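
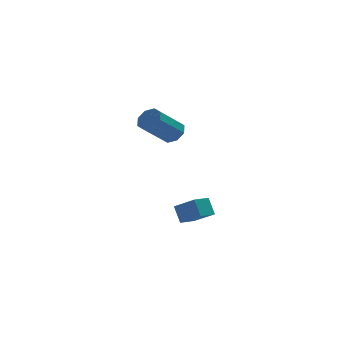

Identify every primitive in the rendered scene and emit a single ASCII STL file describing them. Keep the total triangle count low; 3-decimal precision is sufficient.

solid 
facet normal -0.749 -0.644 0.159
outer loop
vertex 0.01 1.645 -3.067
vertex -0.825 2.444 -3.765
vertex 0.244 1.17 -3.891
endloop
endfacet
facet normal 0.619 -0.592 0.517
outer loop
vertex 0.925 1.756 -4.035
vertex 0.01 1.645 -3.067
vertex 0.244 1.17 -3.891
endloop
endfacet
facet normal -0.749 -0.644 0.159
outer loop
vertex 0.244 1.17 -3.891
vertex -0.825 2.444 -3.765
vertex -0.591 1.969 -4.589
endloop
endfacet
facet normal 0.239 -0.485 -0.841
outer loop
vertex -0.591 1.969 -4.589
vertex 0.925 1.756 -4.035
vertex 0.244 1.17 -3.891
endloop
endfacet
facet normal -0.239 0.485 0.841
outer loop
vertex 0.01 1.645 -3.067
vertex -0.144 3.03 -3.909
vertex -0.825 2.444 -3.765
endloop
endfacet
facet normal 0.619 -0.592 0.517
outer loop
vertex 0.691 2.231 -3.211
vertex 0.01 1.645 -3.067
vertex 0.925 1.756 -4.035
endloop
endfacet
facet normal -0.239 0.485 0.841
outer loop
vertex 0.691 2.231 -3.211
vertex -0.144 3.03 -3.909
vertex 0.01 1.645 -3.067
endloop
endfacet
facet normal -0.619 0.592 -0.517
outer loop
vertex -0.825 2.444 -3.765
vertex -0.144 3.03 -3.909
vertex -0.591 1.969 -4.589
endloop
endfacet
facet normal 0.239 -0.485 -0.841
outer loop
vertex 0.09 2.555 -4.733
vertex 0.925 1.756 -4.035
vertex -0.591 1.969 -4.589
endloop
endfacet
facet normal -0.619 0.592 -0.517
outer loop
vertex -0.591 1.969 -4.589
vertex -0.144 3.03 -3.909
vertex 0.09 2.555 -4.733
endloop
endfacet
facet normal 0.749 0.644 -0.159
outer loop
vertex 0.09 2.555 -4.733
vertex 0.691 2.231 -3.211
vertex 0.925 1.756 -4.035
endloop
endfacet
facet normal 0.749 0.644 -0.159
outer loop
vertex -0.144 3.03 -3.909
vertex 0.691 2.231 -3.211
vertex 0.09 2.555 -4.733
endloop
endfacet
facet normal 0.627 0.474 -0.619
outer loop
vertex -0.449 1.589 1.445
vertex -0.945 1.693 1.022
vertex -0.691 2.024 1.533
endloop
endfacet
facet normal 0.615 0.187 0.766
outer loop
vertex -0.449 1.589 1.445
vertex -0.691 2.024 1.533
vertex -1.54 0.764 2.521
endloop
endfacet
facet normal 0.615 0.186 0.766
outer loop
vertex -1.54 0.764 2.521
vertex -0.691 2.024 1.533
vertex -1.781 1.199 2.609
endloop
endfacet
facet normal -0.627 -0.473 0.619
outer loop
vertex -1.54 0.764 2.521
vertex -1.781 1.199 2.609
vertex -2.035 0.867 2.098
endloop
endfacet
facet normal 0.626 0.474 -0.619
outer loop
vertex -0.691 2.024 1.533
vertex -0.945 1.693 1.022
vertex -1.081 2.264 1.322
endloop
endfacet
facet normal 0.096 0.741 0.665
outer loop
vertex -0.691 2.024 1.533
vertex -1.081 2.264 1.322
vertex -1.781 1.199 2.609
endloop
endfacet
facet normal 0.096 0.741 0.665
outer loop
vertex -1.781 1.199 2.609
vertex -1.081 2.264 1.322
vertex -2.172 1.439 2.398
endloop
endfacet
facet normal -0.626 -0.475 0.619
outer loop
vertex -1.781 1.199 2.609
vertex -2.172 1.439 2.398
vertex -2.035 0.867 2.098
endloop
endfacet
facet normal 0.626 0.474 -0.619
outer loop
vertex -1.081 2.264 1.322
vertex -0.945 1.693 1.022
vertex -1.392 2.17 0.935
endloop
endfacet
facet normal -0.478 0.861 0.175
outer loop
vertex -1.081 2.264 1.322
vertex -1.392 2.17 0.935
vertex -2.172 1.439 2.398
endloop
endfacet
facet normal -0.479 0.860 0.175
outer loop
vertex -2.172 1.439 2.398
vertex -1.392 2.17 0.935
vertex -2.482 1.345 2.011
endloop
endfacet
facet normal -0.627 -0.474 0.618
outer loop
vertex -2.172 1.439 2.398
vertex -2.482 1.345 2.011
vertex -2.035 0.867 2.098
endloop
endfacet
facet normal 0.627 0.475 -0.618
outer loop
vertex -1.392 2.17 0.935
vertex -0.945 1.693 1.022
vertex -1.44 1.796 0.599
endloop
endfacet
facet normal -0.774 0.476 -0.419
outer loop
vertex -1.392 2.17 0.935
vertex -1.44 1.796 0.599
vertex -2.482 1.345 2.011
endloop
endfacet
facet normal -0.773 0.477 -0.418
outer loop
vertex -2.482 1.345 2.011
vertex -1.44 1.796 0.599
vertex -2.531 0.971 1.675
endloop
endfacet
facet normal -0.627 -0.474 0.619
outer loop
vertex -2.482 1.345 2.011
vertex -2.531 0.971 1.675
vertex -2.035 0.867 2.098
endloop
endfacet
facet normal 0.627 0.473 -0.619
outer loop
vertex -1.44 1.796 0.599
vertex -0.945 1.693 1.022
vertex -1.199 1.361 0.511
endloop
endfacet
facet normal -0.615 -0.186 -0.766
outer loop
vertex -1.44 1.796 0.599
vertex -1.199 1.361 0.511
vertex -2.531 0.971 1.675
endloop
endfacet
facet normal -0.615 -0.187 -0.766
outer loop
vertex -2.531 0.971 1.675
vertex -1.199 1.361 0.511
vertex -2.289 0.536 1.587
endloop
endfacet
facet normal -0.627 -0.474 0.619
outer loop
vertex -2.531 0.971 1.675
vertex -2.289 0.536 1.587
vertex -2.035 0.867 2.098
endloop
endfacet
facet normal 0.626 0.475 -0.619
outer loop
vertex -1.199 1.361 0.511
vertex -0.945 1.693 1.022
vertex -0.808 1.121 0.722
endloop
endfacet
facet normal -0.096 -0.741 -0.665
outer loop
vertex -1.199 1.361 0.511
vertex -0.808 1.121 0.722
vertex -2.289 0.536 1.587
endloop
endfacet
facet normal -0.096 -0.741 -0.665
outer loop
vertex -2.289 0.536 1.587
vertex -0.808 1.121 0.722
vertex -1.899 0.296 1.798
endloop
endfacet
facet normal -0.626 -0.474 0.619
outer loop
vertex -2.289 0.536 1.587
vertex -1.899 0.296 1.798
vertex -2.035 0.867 2.098
endloop
endfacet
facet normal 0.627 0.474 -0.618
outer loop
vertex -0.808 1.121 0.722
vertex -0.945 1.693 1.022
vertex -0.498 1.215 1.109
endloop
endfacet
facet normal 0.479 -0.860 -0.174
outer loop
vertex -0.808 1.121 0.722
vertex -0.498 1.215 1.109
vertex -1.899 0.296 1.798
endloop
endfacet
facet normal 0.478 -0.861 -0.175
outer loop
vertex -1.899 0.296 1.798
vertex -0.498 1.215 1.109
vertex -1.588 0.39 2.185
endloop
endfacet
facet normal -0.626 -0.474 0.619
outer loop
vertex -1.899 0.296 1.798
vertex -1.588 0.39 2.185
vertex -2.035 0.867 2.098
endloop
endfacet
facet normal 0.627 0.474 -0.619
outer loop
vertex -0.498 1.215 1.109
vertex -0.945 1.693 1.022
vertex -0.449 1.589 1.445
endloop
endfacet
facet normal 0.773 -0.477 0.418
outer loop
vertex -0.498 1.215 1.109
vertex -0.449 1.589 1.445
vertex -1.588 0.39 2.185
endloop
endfacet
facet normal 0.773 -0.476 0.419
outer loop
vertex -1.588 0.39 2.185
vertex -0.449 1.589 1.445
vertex -1.54 0.764 2.521
endloop
endfacet
facet normal -0.627 -0.475 0.618
outer loop
vertex -1.588 0.39 2.185
vertex -1.54 0.764 2.521
vertex -2.035 0.867 2.098
endloop
endfacet

endsolid


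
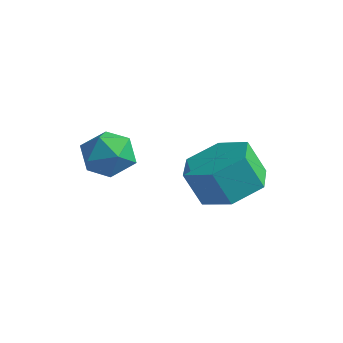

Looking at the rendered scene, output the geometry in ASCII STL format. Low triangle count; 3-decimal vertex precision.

solid 
facet normal 0.358 0.235 -0.904
outer loop
vertex 3.112 -0.256 0.543
vertex 2.105 -0.312 0.13
vertex 2.481 0.632 0.524
endloop
endfacet
facet normal 0.733 0.530 0.426
outer loop
vertex 3.112 -0.256 0.543
vertex 2.481 0.632 0.524
vertex 2.663 -0.551 1.682
endloop
endfacet
facet normal 0.732 0.530 0.427
outer loop
vertex 2.663 -0.551 1.682
vertex 2.481 0.632 0.524
vertex 2.031 0.337 1.663
endloop
endfacet
facet normal -0.356 -0.234 0.904
outer loop
vertex 2.663 -0.551 1.682
vertex 2.031 0.337 1.663
vertex 1.655 -0.608 1.27
endloop
endfacet
facet normal 0.357 0.235 -0.904
outer loop
vertex 2.481 0.632 0.524
vertex 2.105 -0.312 0.13
vertex 1.473 0.576 0.111
endloop
endfacet
facet normal -0.135 0.971 0.198
outer loop
vertex 2.481 0.632 0.524
vertex 1.473 0.576 0.111
vertex 2.031 0.337 1.663
endloop
endfacet
facet normal -0.136 0.971 0.198
outer loop
vertex 2.031 0.337 1.663
vertex 1.473 0.576 0.111
vertex 1.023 0.28 1.251
endloop
endfacet
facet normal -0.356 -0.234 0.904
outer loop
vertex 2.031 0.337 1.663
vertex 1.023 0.28 1.251
vertex 1.655 -0.608 1.27
endloop
endfacet
facet normal 0.356 0.234 -0.904
outer loop
vertex 1.473 0.576 0.111
vertex 2.105 -0.312 0.13
vertex 1.097 -0.369 -0.282
endloop
endfacet
facet normal -0.868 0.440 -0.228
outer loop
vertex 1.473 0.576 0.111
vertex 1.097 -0.369 -0.282
vertex 1.023 0.28 1.251
endloop
endfacet
facet normal -0.868 0.440 -0.228
outer loop
vertex 1.023 0.28 1.251
vertex 1.097 -0.369 -0.282
vertex 0.648 -0.664 0.857
endloop
endfacet
facet normal -0.358 -0.235 0.904
outer loop
vertex 1.023 0.28 1.251
vertex 0.648 -0.664 0.857
vertex 1.655 -0.608 1.27
endloop
endfacet
facet normal 0.356 0.234 -0.904
outer loop
vertex 1.097 -0.369 -0.282
vertex 2.105 -0.312 0.13
vertex 1.729 -1.257 -0.263
endloop
endfacet
facet normal -0.733 -0.531 -0.426
outer loop
vertex 1.097 -0.369 -0.282
vertex 1.729 -1.257 -0.263
vertex 0.648 -0.664 0.857
endloop
endfacet
facet normal -0.733 -0.530 -0.427
outer loop
vertex 0.648 -0.664 0.857
vertex 1.729 -1.257 -0.263
vertex 1.279 -1.552 0.876
endloop
endfacet
facet normal -0.358 -0.235 0.904
outer loop
vertex 0.648 -0.664 0.857
vertex 1.279 -1.552 0.876
vertex 1.655 -0.608 1.27
endloop
endfacet
facet normal 0.356 0.234 -0.904
outer loop
vertex 1.729 -1.257 -0.263
vertex 2.105 -0.312 0.13
vertex 2.737 -1.2 0.149
endloop
endfacet
facet normal 0.136 -0.971 -0.198
outer loop
vertex 1.729 -1.257 -0.263
vertex 2.737 -1.2 0.149
vertex 1.279 -1.552 0.876
endloop
endfacet
facet normal 0.135 -0.971 -0.199
outer loop
vertex 1.279 -1.552 0.876
vertex 2.737 -1.2 0.149
vertex 2.287 -1.496 1.289
endloop
endfacet
facet normal -0.357 -0.235 0.904
outer loop
vertex 1.279 -1.552 0.876
vertex 2.287 -1.496 1.289
vertex 1.655 -0.608 1.27
endloop
endfacet
facet normal 0.358 0.235 -0.904
outer loop
vertex 2.737 -1.2 0.149
vertex 2.105 -0.312 0.13
vertex 3.112 -0.256 0.543
endloop
endfacet
facet normal 0.868 -0.440 0.228
outer loop
vertex 2.737 -1.2 0.149
vertex 3.112 -0.256 0.543
vertex 2.287 -1.496 1.289
endloop
endfacet
facet normal 0.868 -0.440 0.228
outer loop
vertex 2.287 -1.496 1.289
vertex 3.112 -0.256 0.543
vertex 2.663 -0.551 1.682
endloop
endfacet
facet normal -0.356 -0.234 0.904
outer loop
vertex 2.287 -1.496 1.289
vertex 2.663 -0.551 1.682
vertex 1.655 -0.608 1.27
endloop
endfacet
facet normal -0.077 0.301 0.951
outer loop
vertex -1.314 -1.866 1.77
vertex -0.878 -2.598 2.037
vertex -0.423 -1.855 1.839
endloop
endfacet
facet normal -0.050 0.860 0.507
outer loop
vertex -1.314 -1.866 1.77
vertex -0.423 -1.855 1.839
vertex -0.822 -1.466 1.14
endloop
endfacet
facet normal -0.593 0.804 0.048
outer loop
vertex -1.314 -1.866 1.77
vertex -0.822 -1.466 1.14
vertex -1.523 -1.969 0.907
endloop
endfacet
facet normal -0.955 0.212 0.206
outer loop
vertex -1.314 -1.866 1.77
vertex -1.523 -1.969 0.907
vertex -1.558 -2.668 1.462
endloop
endfacet
facet normal -0.636 -0.100 0.765
outer loop
vertex -1.314 -1.866 1.77
vertex -1.558 -2.668 1.462
vertex -0.878 -2.598 2.037
endloop
endfacet
facet normal 0.559 0.818 0.136
outer loop
vertex -0.822 -1.466 1.14
vertex -0.423 -1.855 1.839
vertex -0.082 -1.952 1.018
endloop
endfacet
facet normal 0.514 -0.087 0.853
outer loop
vertex -0.423 -1.855 1.839
vertex -0.878 -2.598 2.037
vertex -0.117 -2.651 1.573
endloop
endfacet
facet normal -0.392 -0.735 0.553
outer loop
vertex -0.878 -2.598 2.037
vertex -1.558 -2.668 1.462
vertex -0.818 -3.154 1.34
endloop
endfacet
facet normal -0.908 -0.232 -0.350
outer loop
vertex -1.558 -2.668 1.462
vertex -1.523 -1.969 0.907
vertex -1.217 -2.765 0.641
endloop
endfacet
facet normal -0.320 0.727 -0.608
outer loop
vertex -1.523 -1.969 0.907
vertex -0.822 -1.466 1.14
vertex -0.762 -2.022 0.443
endloop
endfacet
facet normal 0.955 -0.212 -0.206
outer loop
vertex -0.326 -2.754 0.71
vertex -0.082 -1.952 1.018
vertex -0.117 -2.651 1.573
endloop
endfacet
facet normal 0.593 -0.804 -0.048
outer loop
vertex -0.326 -2.754 0.71
vertex -0.117 -2.651 1.573
vertex -0.818 -3.154 1.34
endloop
endfacet
facet normal 0.050 -0.860 -0.507
outer loop
vertex -0.326 -2.754 0.71
vertex -0.818 -3.154 1.34
vertex -1.217 -2.765 0.641
endloop
endfacet
facet normal 0.077 -0.301 -0.951
outer loop
vertex -0.326 -2.754 0.71
vertex -1.217 -2.765 0.641
vertex -0.762 -2.022 0.443
endloop
endfacet
facet normal 0.636 0.100 -0.765
outer loop
vertex -0.326 -2.754 0.71
vertex -0.762 -2.022 0.443
vertex -0.082 -1.952 1.018
endloop
endfacet
facet normal 0.908 0.232 0.350
outer loop
vertex -0.117 -2.651 1.573
vertex -0.082 -1.952 1.018
vertex -0.423 -1.855 1.839
endloop
endfacet
facet normal 0.320 -0.727 0.608
outer loop
vertex -0.818 -3.154 1.34
vertex -0.117 -2.651 1.573
vertex -0.878 -2.598 2.037
endloop
endfacet
facet normal -0.559 -0.818 -0.136
outer loop
vertex -1.217 -2.765 0.641
vertex -0.818 -3.154 1.34
vertex -1.558 -2.668 1.462
endloop
endfacet
facet normal -0.514 0.087 -0.853
outer loop
vertex -0.762 -2.022 0.443
vertex -1.217 -2.765 0.641
vertex -1.523 -1.969 0.907
endloop
endfacet
facet normal 0.392 0.735 -0.553
outer loop
vertex -0.082 -1.952 1.018
vertex -0.762 -2.022 0.443
vertex -0.822 -1.466 1.14
endloop
endfacet

endsolid


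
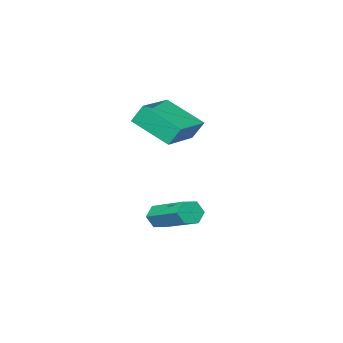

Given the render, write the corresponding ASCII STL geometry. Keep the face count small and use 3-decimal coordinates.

solid 
facet normal -0.036 -0.917 -0.396
outer loop
vertex -1.601 -2.349 -1.857
vertex -1.766 -2.152 -2.298
vertex -1.266 -2.208 -2.214
endloop
endfacet
facet normal 0.753 -0.285 0.594
outer loop
vertex -1.601 -2.349 -1.857
vertex -1.266 -2.208 -2.214
vertex -1.53 -0.504 -1.061
endloop
endfacet
facet normal 0.752 -0.286 0.594
outer loop
vertex -1.53 -0.504 -1.061
vertex -1.266 -2.208 -2.214
vertex -1.194 -0.363 -1.418
endloop
endfacet
facet normal 0.035 0.918 0.395
outer loop
vertex -1.53 -0.504 -1.061
vertex -1.194 -0.363 -1.418
vertex -1.694 -0.308 -1.502
endloop
endfacet
facet normal -0.036 -0.917 -0.396
outer loop
vertex -1.266 -2.208 -2.214
vertex -1.766 -2.152 -2.298
vertex -1.43 -2.011 -2.655
endloop
endfacet
facet normal 0.946 0.096 -0.309
outer loop
vertex -1.266 -2.208 -2.214
vertex -1.43 -2.011 -2.655
vertex -1.194 -0.363 -1.418
endloop
endfacet
facet normal 0.946 0.098 -0.310
outer loop
vertex -1.194 -0.363 -1.418
vertex -1.43 -2.011 -2.655
vertex -1.359 -0.167 -1.859
endloop
endfacet
facet normal 0.035 0.918 0.395
outer loop
vertex -1.194 -0.363 -1.418
vertex -1.359 -0.167 -1.859
vertex -1.694 -0.308 -1.502
endloop
endfacet
facet normal -0.035 -0.918 -0.395
outer loop
vertex -1.43 -2.011 -2.655
vertex -1.766 -2.152 -2.298
vertex -1.93 -1.956 -2.739
endloop
endfacet
facet normal 0.194 0.383 -0.903
outer loop
vertex -1.43 -2.011 -2.655
vertex -1.93 -1.956 -2.739
vertex -1.359 -0.167 -1.859
endloop
endfacet
facet normal 0.195 0.382 -0.903
outer loop
vertex -1.359 -0.167 -1.859
vertex -1.93 -1.956 -2.739
vertex -1.859 -0.111 -1.943
endloop
endfacet
facet normal 0.036 0.917 0.396
outer loop
vertex -1.359 -0.167 -1.859
vertex -1.859 -0.111 -1.943
vertex -1.694 -0.308 -1.502
endloop
endfacet
facet normal -0.035 -0.918 -0.395
outer loop
vertex -1.93 -1.956 -2.739
vertex -1.766 -2.152 -2.298
vertex -2.266 -2.097 -2.382
endloop
endfacet
facet normal -0.752 0.285 -0.595
outer loop
vertex -1.93 -1.956 -2.739
vertex -2.266 -2.097 -2.382
vertex -1.859 -0.111 -1.943
endloop
endfacet
facet normal -0.753 0.285 -0.593
outer loop
vertex -1.859 -0.111 -1.943
vertex -2.266 -2.097 -2.382
vertex -2.194 -0.252 -1.586
endloop
endfacet
facet normal 0.036 0.917 0.396
outer loop
vertex -1.859 -0.111 -1.943
vertex -2.194 -0.252 -1.586
vertex -1.694 -0.308 -1.502
endloop
endfacet
facet normal -0.035 -0.918 -0.395
outer loop
vertex -2.266 -2.097 -2.382
vertex -1.766 -2.152 -2.298
vertex -2.101 -2.293 -1.941
endloop
endfacet
facet normal -0.946 -0.097 0.311
outer loop
vertex -2.266 -2.097 -2.382
vertex -2.101 -2.293 -1.941
vertex -2.194 -0.252 -1.586
endloop
endfacet
facet normal -0.946 -0.097 0.309
outer loop
vertex -2.194 -0.252 -1.586
vertex -2.101 -2.293 -1.941
vertex -2.03 -0.449 -1.145
endloop
endfacet
facet normal 0.036 0.917 0.396
outer loop
vertex -2.194 -0.252 -1.586
vertex -2.03 -0.449 -1.145
vertex -1.694 -0.308 -1.502
endloop
endfacet
facet normal -0.036 -0.917 -0.396
outer loop
vertex -2.101 -2.293 -1.941
vertex -1.766 -2.152 -2.298
vertex -1.601 -2.349 -1.857
endloop
endfacet
facet normal -0.195 -0.382 0.903
outer loop
vertex -2.101 -2.293 -1.941
vertex -1.601 -2.349 -1.857
vertex -2.03 -0.449 -1.145
endloop
endfacet
facet normal -0.194 -0.382 0.903
outer loop
vertex -2.03 -0.449 -1.145
vertex -1.601 -2.349 -1.857
vertex -1.53 -0.504 -1.061
endloop
endfacet
facet normal 0.035 0.918 0.395
outer loop
vertex -2.03 -0.449 -1.145
vertex -1.53 -0.504 -1.061
vertex -1.694 -0.308 -1.502
endloop
endfacet
facet normal -0.309 0.397 0.864
outer loop
vertex -2.714 -3.083 2.499
vertex -1.247 -2.327 2.677
vertex -3.283 -1.792 1.703
endloop
endfacet
facet normal -0.884 -0.455 -0.107
outer loop
vertex -3.033 -2.113 1.003
vertex -2.714 -3.083 2.499
vertex -3.283 -1.792 1.703
endloop
endfacet
facet normal -0.309 0.396 0.864
outer loop
vertex -3.283 -1.792 1.703
vertex -1.247 -2.327 2.677
vertex -1.817 -1.036 1.881
endloop
endfacet
facet normal -0.351 0.797 -0.491
outer loop
vertex -1.817 -1.036 1.881
vertex -3.033 -2.113 1.003
vertex -3.283 -1.792 1.703
endloop
endfacet
facet normal 0.351 -0.797 0.491
outer loop
vertex -2.714 -3.083 2.499
vertex -0.997 -2.648 1.977
vertex -1.247 -2.327 2.677
endloop
endfacet
facet normal -0.883 -0.456 -0.107
outer loop
vertex -2.463 -3.404 1.799
vertex -2.714 -3.083 2.499
vertex -3.033 -2.113 1.003
endloop
endfacet
facet normal 0.351 -0.797 0.491
outer loop
vertex -2.463 -3.404 1.799
vertex -0.997 -2.648 1.977
vertex -2.714 -3.083 2.499
endloop
endfacet
facet normal 0.884 0.456 0.107
outer loop
vertex -1.247 -2.327 2.677
vertex -0.997 -2.648 1.977
vertex -1.817 -1.036 1.881
endloop
endfacet
facet normal -0.351 0.797 -0.491
outer loop
vertex -1.566 -1.357 1.181
vertex -3.033 -2.113 1.003
vertex -1.817 -1.036 1.881
endloop
endfacet
facet normal 0.884 0.456 0.108
outer loop
vertex -1.817 -1.036 1.881
vertex -0.997 -2.648 1.977
vertex -1.566 -1.357 1.181
endloop
endfacet
facet normal 0.309 -0.396 -0.864
outer loop
vertex -1.566 -1.357 1.181
vertex -2.463 -3.404 1.799
vertex -3.033 -2.113 1.003
endloop
endfacet
facet normal 0.309 -0.397 -0.864
outer loop
vertex -0.997 -2.648 1.977
vertex -2.463 -3.404 1.799
vertex -1.566 -1.357 1.181
endloop
endfacet

endsolid


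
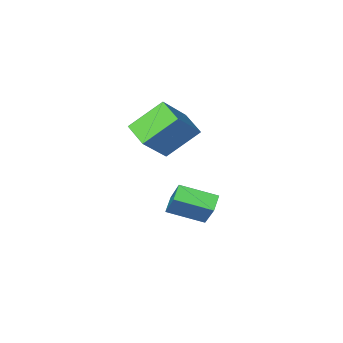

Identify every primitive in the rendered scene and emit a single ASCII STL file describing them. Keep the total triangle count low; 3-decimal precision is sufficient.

solid 
facet normal -0.641 -0.213 -0.737
outer loop
vertex 2.206 -1.346 2.647
vertex 2.191 -0.112 2.304
vertex 3.71 -1.665 1.431
endloop
endfacet
facet normal 0.012 -0.963 0.267
outer loop
vertex 5.089 -1.208 3.016
vertex 2.206 -1.346 2.647
vertex 3.71 -1.665 1.431
endloop
endfacet
facet normal -0.641 -0.213 -0.737
outer loop
vertex 3.71 -1.665 1.431
vertex 2.191 -0.112 2.304
vertex 3.695 -0.431 1.088
endloop
endfacet
facet normal 0.767 -0.163 -0.620
outer loop
vertex 3.695 -0.431 1.088
vertex 5.089 -1.208 3.016
vertex 3.71 -1.665 1.431
endloop
endfacet
facet normal -0.767 0.163 0.620
outer loop
vertex 2.206 -1.346 2.647
vertex 3.57 0.345 3.889
vertex 2.191 -0.112 2.304
endloop
endfacet
facet normal 0.012 -0.963 0.267
outer loop
vertex 3.585 -0.889 4.232
vertex 2.206 -1.346 2.647
vertex 5.089 -1.208 3.016
endloop
endfacet
facet normal -0.767 0.163 0.620
outer loop
vertex 3.585 -0.889 4.232
vertex 3.57 0.345 3.889
vertex 2.206 -1.346 2.647
endloop
endfacet
facet normal -0.012 0.963 -0.267
outer loop
vertex 2.191 -0.112 2.304
vertex 3.57 0.345 3.889
vertex 3.695 -0.431 1.088
endloop
endfacet
facet normal 0.767 -0.163 -0.620
outer loop
vertex 5.074 0.026 2.673
vertex 5.089 -1.208 3.016
vertex 3.695 -0.431 1.088
endloop
endfacet
facet normal -0.012 0.963 -0.267
outer loop
vertex 3.695 -0.431 1.088
vertex 3.57 0.345 3.889
vertex 5.074 0.026 2.673
endloop
endfacet
facet normal 0.641 0.213 0.737
outer loop
vertex 5.074 0.026 2.673
vertex 3.585 -0.889 4.232
vertex 5.089 -1.208 3.016
endloop
endfacet
facet normal 0.641 0.213 0.737
outer loop
vertex 3.57 0.345 3.889
vertex 3.585 -0.889 4.232
vertex 5.074 0.026 2.673
endloop
endfacet
facet normal -0.649 -0.595 0.474
outer loop
vertex 3.518 0.334 -0.313
vertex 2.169 1.387 -0.839
vertex 3.319 -0.712 -1.898
endloop
endfacet
facet normal 0.753 -0.589 0.294
outer loop
vertex 3.871 -0.207 -2.301
vertex 3.518 0.334 -0.313
vertex 3.319 -0.712 -1.898
endloop
endfacet
facet normal -0.649 -0.595 0.474
outer loop
vertex 3.319 -0.712 -1.898
vertex 2.169 1.387 -0.839
vertex 1.97 0.34 -2.424
endloop
endfacet
facet normal -0.104 -0.548 -0.830
outer loop
vertex 1.97 0.34 -2.424
vertex 3.871 -0.207 -2.301
vertex 3.319 -0.712 -1.898
endloop
endfacet
facet normal 0.104 0.548 0.830
outer loop
vertex 3.518 0.334 -0.313
vertex 2.721 1.892 -1.242
vertex 2.169 1.387 -0.839
endloop
endfacet
facet normal 0.754 -0.588 0.294
outer loop
vertex 4.07 0.84 -0.716
vertex 3.518 0.334 -0.313
vertex 3.871 -0.207 -2.301
endloop
endfacet
facet normal 0.104 0.548 0.830
outer loop
vertex 4.07 0.84 -0.716
vertex 2.721 1.892 -1.242
vertex 3.518 0.334 -0.313
endloop
endfacet
facet normal -0.753 0.588 -0.294
outer loop
vertex 2.169 1.387 -0.839
vertex 2.721 1.892 -1.242
vertex 1.97 0.34 -2.424
endloop
endfacet
facet normal -0.104 -0.548 -0.830
outer loop
vertex 2.522 0.846 -2.827
vertex 3.871 -0.207 -2.301
vertex 1.97 0.34 -2.424
endloop
endfacet
facet normal -0.754 0.588 -0.294
outer loop
vertex 1.97 0.34 -2.424
vertex 2.721 1.892 -1.242
vertex 2.522 0.846 -2.827
endloop
endfacet
facet normal 0.649 0.595 -0.474
outer loop
vertex 2.522 0.846 -2.827
vertex 4.07 0.84 -0.716
vertex 3.871 -0.207 -2.301
endloop
endfacet
facet normal 0.649 0.595 -0.474
outer loop
vertex 2.721 1.892 -1.242
vertex 4.07 0.84 -0.716
vertex 2.522 0.846 -2.827
endloop
endfacet

endsolid


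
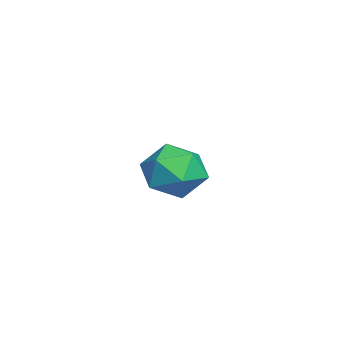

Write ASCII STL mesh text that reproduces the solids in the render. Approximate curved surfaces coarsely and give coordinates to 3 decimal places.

solid 
facet normal -0.305 0.397 0.865
outer loop
vertex 3.204 0.018 -2.483
vertex 3.464 -0.969 -1.938
vertex 4.261 -0.137 -2.039
endloop
endfacet
facet normal -0.048 0.901 0.430
outer loop
vertex 3.204 0.018 -2.483
vertex 4.261 -0.137 -2.039
vertex 4.137 0.353 -3.08
endloop
endfacet
facet normal -0.429 0.886 -0.174
outer loop
vertex 3.204 0.018 -2.483
vertex 4.137 0.353 -3.08
vertex 3.263 -0.177 -3.622
endloop
endfacet
facet normal -0.921 0.373 -0.112
outer loop
vertex 3.204 0.018 -2.483
vertex 3.263 -0.177 -3.622
vertex 2.847 -0.993 -2.916
endloop
endfacet
facet normal -0.844 0.071 0.531
outer loop
vertex 3.204 0.018 -2.483
vertex 2.847 -0.993 -2.916
vertex 3.464 -0.969 -1.938
endloop
endfacet
facet normal 0.626 0.732 0.270
outer loop
vertex 4.137 0.353 -3.08
vertex 4.261 -0.137 -2.039
vertex 4.973 -0.427 -2.904
endloop
endfacet
facet normal 0.211 -0.084 0.974
outer loop
vertex 4.261 -0.137 -2.039
vertex 3.464 -0.969 -1.938
vertex 4.557 -1.243 -2.198
endloop
endfacet
facet normal -0.662 -0.612 0.433
outer loop
vertex 3.464 -0.969 -1.938
vertex 2.847 -0.993 -2.916
vertex 3.683 -1.773 -2.74
endloop
endfacet
facet normal -0.786 -0.123 -0.606
outer loop
vertex 2.847 -0.993 -2.916
vertex 3.263 -0.177 -3.622
vertex 3.559 -1.283 -3.781
endloop
endfacet
facet normal 0.009 0.707 -0.707
outer loop
vertex 3.263 -0.177 -3.622
vertex 4.137 0.353 -3.08
vertex 4.356 -0.451 -3.882
endloop
endfacet
facet normal 0.921 -0.373 0.112
outer loop
vertex 4.616 -1.438 -3.337
vertex 4.973 -0.427 -2.904
vertex 4.557 -1.243 -2.198
endloop
endfacet
facet normal 0.429 -0.886 0.174
outer loop
vertex 4.616 -1.438 -3.337
vertex 4.557 -1.243 -2.198
vertex 3.683 -1.773 -2.74
endloop
endfacet
facet normal 0.048 -0.901 -0.430
outer loop
vertex 4.616 -1.438 -3.337
vertex 3.683 -1.773 -2.74
vertex 3.559 -1.283 -3.781
endloop
endfacet
facet normal 0.305 -0.397 -0.865
outer loop
vertex 4.616 -1.438 -3.337
vertex 3.559 -1.283 -3.781
vertex 4.356 -0.451 -3.882
endloop
endfacet
facet normal 0.844 -0.071 -0.531
outer loop
vertex 4.616 -1.438 -3.337
vertex 4.356 -0.451 -3.882
vertex 4.973 -0.427 -2.904
endloop
endfacet
facet normal 0.786 0.123 0.606
outer loop
vertex 4.557 -1.243 -2.198
vertex 4.973 -0.427 -2.904
vertex 4.261 -0.137 -2.039
endloop
endfacet
facet normal -0.009 -0.707 0.707
outer loop
vertex 3.683 -1.773 -2.74
vertex 4.557 -1.243 -2.198
vertex 3.464 -0.969 -1.938
endloop
endfacet
facet normal -0.626 -0.732 -0.270
outer loop
vertex 3.559 -1.283 -3.781
vertex 3.683 -1.773 -2.74
vertex 2.847 -0.993 -2.916
endloop
endfacet
facet normal -0.211 0.084 -0.974
outer loop
vertex 4.356 -0.451 -3.882
vertex 3.559 -1.283 -3.781
vertex 3.263 -0.177 -3.622
endloop
endfacet
facet normal 0.662 0.612 -0.433
outer loop
vertex 4.973 -0.427 -2.904
vertex 4.356 -0.451 -3.882
vertex 4.137 0.353 -3.08
endloop
endfacet
facet normal 0.676 0.224 -0.702
outer loop
vertex 0.947 -0.887 -4.173
vertex 0.552 -0.501 -4.43
vertex 0.966 -0.389 -3.996
endloop
endfacet
facet normal 0.403 -0.320 0.857
outer loop
vertex 0.947 -0.887 -4.173
vertex 0.966 -0.389 -3.996
vertex -0.292 -0.779 -3.55
endloop
endfacet
facet normal 0.676 0.223 -0.702
outer loop
vertex 0.966 -0.389 -3.996
vertex 0.552 -0.501 -4.43
vertex 0.673 0.026 -4.146
endloop
endfacet
facet normal 0.175 0.442 0.880
outer loop
vertex 0.966 -0.389 -3.996
vertex 0.673 0.026 -4.146
vertex -0.292 -0.779 -3.55
endloop
endfacet
facet normal 0.676 0.223 -0.702
outer loop
vertex 0.673 0.026 -4.146
vertex 0.552 -0.501 -4.43
vertex 0.289 0.044 -4.51
endloop
endfacet
facet normal -0.390 0.802 0.452
outer loop
vertex 0.673 0.026 -4.146
vertex 0.289 0.044 -4.51
vertex -0.292 -0.779 -3.55
endloop
endfacet
facet normal 0.675 0.222 -0.704
outer loop
vertex 0.289 0.044 -4.51
vertex 0.552 -0.501 -4.43
vertex 0.102 -0.348 -4.813
endloop
endfacet
facet normal -0.865 0.491 -0.102
outer loop
vertex 0.289 0.044 -4.51
vertex 0.102 -0.348 -4.813
vertex -0.292 -0.779 -3.55
endloop
endfacet
facet normal 0.675 0.222 -0.704
outer loop
vertex 0.102 -0.348 -4.813
vertex 0.552 -0.501 -4.43
vertex 0.254 -0.855 -4.827
endloop
endfacet
facet normal -0.894 -0.258 -0.367
outer loop
vertex 0.102 -0.348 -4.813
vertex 0.254 -0.855 -4.827
vertex -0.292 -0.779 -3.55
endloop
endfacet
facet normal 0.674 0.222 -0.704
outer loop
vertex 0.254 -0.855 -4.827
vertex 0.552 -0.501 -4.43
vertex 0.631 -1.095 -4.542
endloop
endfacet
facet normal -0.453 -0.880 -0.141
outer loop
vertex 0.254 -0.855 -4.827
vertex 0.631 -1.095 -4.542
vertex -0.292 -0.779 -3.55
endloop
endfacet
facet normal 0.675 0.222 -0.703
outer loop
vertex 0.631 -1.095 -4.542
vertex 0.552 -0.501 -4.43
vertex 0.947 -0.887 -4.173
endloop
endfacet
facet normal 0.124 -0.906 0.404
outer loop
vertex 0.631 -1.095 -4.542
vertex 0.947 -0.887 -4.173
vertex -0.292 -0.779 -3.55
endloop
endfacet

endsolid


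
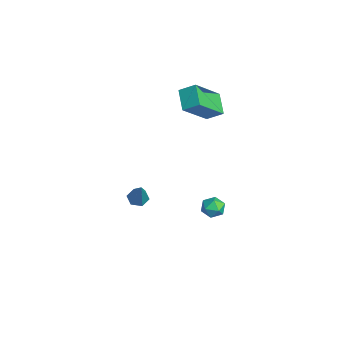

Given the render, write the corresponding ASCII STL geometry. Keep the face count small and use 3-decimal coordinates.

solid 
facet normal -0.848 0.048 0.527
outer loop
vertex -3.528 1.258 4.679
vertex -4.31 2.604 3.299
vertex -3.882 0.535 4.175
endloop
endfacet
facet normal 0.376 -0.647 0.663
outer loop
vertex -2.83 0.476 3.521
vertex -3.528 1.258 4.679
vertex -3.882 0.535 4.175
endloop
endfacet
facet normal -0.849 0.048 0.527
outer loop
vertex -3.882 0.535 4.175
vertex -4.31 2.604 3.299
vertex -4.664 1.881 2.794
endloop
endfacet
facet normal -0.373 -0.761 -0.531
outer loop
vertex -4.664 1.881 2.794
vertex -2.83 0.476 3.521
vertex -3.882 0.535 4.175
endloop
endfacet
facet normal 0.373 0.761 0.531
outer loop
vertex -3.528 1.258 4.679
vertex -3.258 2.545 2.645
vertex -4.31 2.604 3.299
endloop
endfacet
facet normal 0.375 -0.647 0.663
outer loop
vertex -2.476 1.199 4.026
vertex -3.528 1.258 4.679
vertex -2.83 0.476 3.521
endloop
endfacet
facet normal 0.372 0.761 0.531
outer loop
vertex -2.476 1.199 4.026
vertex -3.258 2.545 2.645
vertex -3.528 1.258 4.679
endloop
endfacet
facet normal -0.376 0.647 -0.663
outer loop
vertex -4.31 2.604 3.299
vertex -3.258 2.545 2.645
vertex -4.664 1.881 2.794
endloop
endfacet
facet normal -0.372 -0.761 -0.531
outer loop
vertex -3.612 1.822 2.141
vertex -2.83 0.476 3.521
vertex -4.664 1.881 2.794
endloop
endfacet
facet normal -0.376 0.647 -0.664
outer loop
vertex -4.664 1.881 2.794
vertex -3.258 2.545 2.645
vertex -3.612 1.822 2.141
endloop
endfacet
facet normal 0.849 -0.047 -0.527
outer loop
vertex -3.612 1.822 2.141
vertex -2.476 1.199 4.026
vertex -2.83 0.476 3.521
endloop
endfacet
facet normal 0.848 -0.048 -0.527
outer loop
vertex -3.258 2.545 2.645
vertex -2.476 1.199 4.026
vertex -3.612 1.822 2.141
endloop
endfacet
facet normal -0.531 0.014 -0.847
outer loop
vertex 1.856 -2.433 0.886
vertex 1.431 -2.529 1.151
vertex 1.576 -2.047 1.068
endloop
endfacet
facet normal 0.765 0.626 -0.151
outer loop
vertex 1.856 -2.433 0.886
vertex 1.576 -2.047 1.068
vertex 2.269 -2.551 2.489
endloop
endfacet
facet normal -0.530 0.013 -0.848
outer loop
vertex 1.576 -2.047 1.068
vertex 1.431 -2.529 1.151
vertex 1.151 -2.143 1.332
endloop
endfacet
facet normal -0.004 0.942 0.336
outer loop
vertex 1.576 -2.047 1.068
vertex 1.151 -2.143 1.332
vertex 2.269 -2.551 2.489
endloop
endfacet
facet normal -0.529 0.014 -0.848
outer loop
vertex 1.151 -2.143 1.332
vertex 1.431 -2.529 1.151
vertex 1.005 -2.625 1.415
endloop
endfacet
facet normal -0.626 0.313 0.715
outer loop
vertex 1.151 -2.143 1.332
vertex 1.005 -2.625 1.415
vertex 2.269 -2.551 2.489
endloop
endfacet
facet normal -0.529 0.014 -0.848
outer loop
vertex 1.005 -2.625 1.415
vertex 1.431 -2.529 1.151
vertex 1.285 -3.011 1.234
endloop
endfacet
facet normal -0.479 -0.633 0.608
outer loop
vertex 1.005 -2.625 1.415
vertex 1.285 -3.011 1.234
vertex 2.269 -2.551 2.489
endloop
endfacet
facet normal -0.532 0.015 -0.847
outer loop
vertex 1.285 -3.011 1.234
vertex 1.431 -2.529 1.151
vertex 1.71 -2.915 0.969
endloop
endfacet
facet normal 0.290 -0.949 0.121
outer loop
vertex 1.285 -3.011 1.234
vertex 1.71 -2.915 0.969
vertex 2.269 -2.551 2.489
endloop
endfacet
facet normal -0.532 0.015 -0.847
outer loop
vertex 1.71 -2.915 0.969
vertex 1.431 -2.529 1.151
vertex 1.856 -2.433 0.886
endloop
endfacet
facet normal 0.911 -0.321 -0.258
outer loop
vertex 1.71 -2.915 0.969
vertex 1.856 -2.433 0.886
vertex 2.269 -2.551 2.489
endloop
endfacet
facet normal -0.927 0.375 -0.009
outer loop
vertex -1.574 2.031 -2.599
vertex -1.814 1.44 -2.539
vertex -1.679 1.786 -2.016
endloop
endfacet
facet normal -0.466 0.843 0.270
outer loop
vertex -1.574 2.031 -2.599
vertex -1.679 1.786 -2.016
vertex -1.143 2.119 -2.131
endloop
endfacet
facet normal 0.037 0.975 -0.217
outer loop
vertex -1.574 2.031 -2.599
vertex -1.143 2.119 -2.131
vertex -0.947 1.979 -2.726
endloop
endfacet
facet normal -0.113 0.591 -0.799
outer loop
vertex -1.574 2.031 -2.599
vertex -0.947 1.979 -2.726
vertex -1.362 1.559 -2.978
endloop
endfacet
facet normal -0.709 0.220 -0.670
outer loop
vertex -1.574 2.031 -2.599
vertex -1.362 1.559 -2.978
vertex -1.814 1.44 -2.539
endloop
endfacet
facet normal -0.152 0.533 0.832
outer loop
vertex -1.143 2.119 -2.131
vertex -1.679 1.786 -2.016
vertex -1.118 1.581 -1.782
endloop
endfacet
facet normal -0.899 -0.221 0.378
outer loop
vertex -1.679 1.786 -2.016
vertex -1.814 1.44 -2.539
vertex -1.533 1.161 -2.034
endloop
endfacet
facet normal -0.546 -0.474 -0.691
outer loop
vertex -1.814 1.44 -2.539
vertex -1.362 1.559 -2.978
vertex -1.337 1.021 -2.629
endloop
endfacet
facet normal 0.420 0.124 -0.899
outer loop
vertex -1.362 1.559 -2.978
vertex -0.947 1.979 -2.726
vertex -0.801 1.354 -2.744
endloop
endfacet
facet normal 0.664 0.747 0.043
outer loop
vertex -0.947 1.979 -2.726
vertex -1.143 2.119 -2.131
vertex -0.666 1.7 -2.221
endloop
endfacet
facet normal 0.113 -0.591 0.799
outer loop
vertex -0.906 1.109 -2.161
vertex -1.118 1.581 -1.782
vertex -1.533 1.161 -2.034
endloop
endfacet
facet normal -0.037 -0.975 0.217
outer loop
vertex -0.906 1.109 -2.161
vertex -1.533 1.161 -2.034
vertex -1.337 1.021 -2.629
endloop
endfacet
facet normal 0.466 -0.843 -0.270
outer loop
vertex -0.906 1.109 -2.161
vertex -1.337 1.021 -2.629
vertex -0.801 1.354 -2.744
endloop
endfacet
facet normal 0.927 -0.375 0.009
outer loop
vertex -0.906 1.109 -2.161
vertex -0.801 1.354 -2.744
vertex -0.666 1.7 -2.221
endloop
endfacet
facet normal 0.709 -0.220 0.670
outer loop
vertex -0.906 1.109 -2.161
vertex -0.666 1.7 -2.221
vertex -1.118 1.581 -1.782
endloop
endfacet
facet normal -0.420 -0.124 0.899
outer loop
vertex -1.533 1.161 -2.034
vertex -1.118 1.581 -1.782
vertex -1.679 1.786 -2.016
endloop
endfacet
facet normal -0.664 -0.747 -0.043
outer loop
vertex -1.337 1.021 -2.629
vertex -1.533 1.161 -2.034
vertex -1.814 1.44 -2.539
endloop
endfacet
facet normal 0.152 -0.533 -0.832
outer loop
vertex -0.801 1.354 -2.744
vertex -1.337 1.021 -2.629
vertex -1.362 1.559 -2.978
endloop
endfacet
facet normal 0.899 0.221 -0.378
outer loop
vertex -0.666 1.7 -2.221
vertex -0.801 1.354 -2.744
vertex -0.947 1.979 -2.726
endloop
endfacet
facet normal 0.546 0.474 0.691
outer loop
vertex -1.118 1.581 -1.782
vertex -0.666 1.7 -2.221
vertex -1.143 2.119 -2.131
endloop
endfacet

endsolid


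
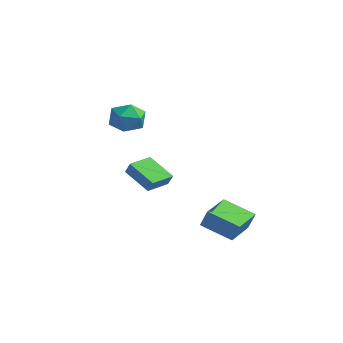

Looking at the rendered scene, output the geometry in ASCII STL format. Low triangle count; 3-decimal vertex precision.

solid 
facet normal -0.809 -0.432 0.399
outer loop
vertex 2.331 -1.936 -2.415
vertex 1.507 -0.183 -2.185
vertex 1.827 -2.026 -3.534
endloop
endfacet
facet normal 0.422 -0.899 -0.118
outer loop
vertex 3.453 -1.157 -4.335
vertex 2.331 -1.936 -2.415
vertex 1.827 -2.026 -3.534
endloop
endfacet
facet normal -0.809 -0.432 0.398
outer loop
vertex 1.827 -2.026 -3.534
vertex 1.507 -0.183 -2.185
vertex 1.004 -0.273 -3.304
endloop
endfacet
facet normal -0.409 -0.073 -0.910
outer loop
vertex 1.004 -0.273 -3.304
vertex 3.453 -1.157 -4.335
vertex 1.827 -2.026 -3.534
endloop
endfacet
facet normal 0.409 0.073 0.910
outer loop
vertex 2.331 -1.936 -2.415
vertex 3.133 0.686 -2.986
vertex 1.507 -0.183 -2.185
endloop
endfacet
facet normal 0.423 -0.899 -0.118
outer loop
vertex 3.956 -1.067 -3.216
vertex 2.331 -1.936 -2.415
vertex 3.453 -1.157 -4.335
endloop
endfacet
facet normal 0.409 0.073 0.909
outer loop
vertex 3.956 -1.067 -3.216
vertex 3.133 0.686 -2.986
vertex 2.331 -1.936 -2.415
endloop
endfacet
facet normal -0.422 0.899 0.118
outer loop
vertex 1.507 -0.183 -2.185
vertex 3.133 0.686 -2.986
vertex 1.004 -0.273 -3.304
endloop
endfacet
facet normal -0.409 -0.073 -0.909
outer loop
vertex 2.629 0.596 -4.105
vertex 3.453 -1.157 -4.335
vertex 1.004 -0.273 -3.304
endloop
endfacet
facet normal -0.422 0.899 0.118
outer loop
vertex 1.004 -0.273 -3.304
vertex 3.133 0.686 -2.986
vertex 2.629 0.596 -4.105
endloop
endfacet
facet normal 0.809 0.432 -0.398
outer loop
vertex 2.629 0.596 -4.105
vertex 3.956 -1.067 -3.216
vertex 3.453 -1.157 -4.335
endloop
endfacet
facet normal 0.809 0.432 -0.399
outer loop
vertex 3.133 0.686 -2.986
vertex 3.956 -1.067 -3.216
vertex 2.629 0.596 -4.105
endloop
endfacet
facet normal -0.530 -0.017 -0.848
outer loop
vertex -4.108 -2.649 -1.227
vertex -4.349 -1.102 -1.107
vertex -2.457 -2.312 -2.266
endloop
endfacet
facet normal 0.153 -0.985 -0.076
outer loop
vertex -2.011 -2.298 -1.553
vertex -4.108 -2.649 -1.227
vertex -2.457 -2.312 -2.266
endloop
endfacet
facet normal -0.530 -0.016 -0.848
outer loop
vertex -2.457 -2.312 -2.266
vertex -4.349 -1.102 -1.107
vertex -2.697 -0.765 -2.145
endloop
endfacet
facet normal 0.834 0.170 -0.525
outer loop
vertex -2.697 -0.765 -2.145
vertex -2.011 -2.298 -1.553
vertex -2.457 -2.312 -2.266
endloop
endfacet
facet normal -0.834 -0.171 0.525
outer loop
vertex -4.108 -2.649 -1.227
vertex -3.903 -1.088 -0.394
vertex -4.349 -1.102 -1.107
endloop
endfacet
facet normal 0.153 -0.985 -0.076
outer loop
vertex -3.663 -2.635 -0.515
vertex -4.108 -2.649 -1.227
vertex -2.011 -2.298 -1.553
endloop
endfacet
facet normal -0.834 -0.170 0.525
outer loop
vertex -3.663 -2.635 -0.515
vertex -3.903 -1.088 -0.394
vertex -4.108 -2.649 -1.227
endloop
endfacet
facet normal -0.153 0.985 0.076
outer loop
vertex -4.349 -1.102 -1.107
vertex -3.903 -1.088 -0.394
vertex -2.697 -0.765 -2.145
endloop
endfacet
facet normal 0.834 0.171 -0.525
outer loop
vertex -2.252 -0.751 -1.433
vertex -2.011 -2.298 -1.553
vertex -2.697 -0.765 -2.145
endloop
endfacet
facet normal -0.153 0.985 0.076
outer loop
vertex -2.697 -0.765 -2.145
vertex -3.903 -1.088 -0.394
vertex -2.252 -0.751 -1.433
endloop
endfacet
facet normal 0.530 0.017 0.848
outer loop
vertex -2.252 -0.751 -1.433
vertex -3.663 -2.635 -0.515
vertex -2.011 -2.298 -1.553
endloop
endfacet
facet normal 0.530 0.016 0.848
outer loop
vertex -3.903 -1.088 -0.394
vertex -3.663 -2.635 -0.515
vertex -2.252 -0.751 -1.433
endloop
endfacet
facet normal -0.752 -0.657 0.048
outer loop
vertex -3.165 -4.013 3.366
vertex -2.431 -4.865 3.207
vertex -2.672 -4.512 4.26
endloop
endfacet
facet normal -0.891 -0.081 0.446
outer loop
vertex -3.165 -4.013 3.366
vertex -2.672 -4.512 4.26
vertex -2.788 -3.383 4.233
endloop
endfacet
facet normal -0.870 0.492 0.021
outer loop
vertex -3.165 -4.013 3.366
vertex -2.788 -3.383 4.233
vertex -2.619 -3.038 3.164
endloop
endfacet
facet normal -0.719 0.270 -0.641
outer loop
vertex -3.165 -4.013 3.366
vertex -2.619 -3.038 3.164
vertex -2.398 -3.954 2.531
endloop
endfacet
facet normal -0.646 -0.440 -0.624
outer loop
vertex -3.165 -4.013 3.366
vertex -2.398 -3.954 2.531
vertex -2.431 -4.865 3.207
endloop
endfacet
facet normal -0.369 -0.016 0.929
outer loop
vertex -2.788 -3.383 4.233
vertex -2.672 -4.512 4.26
vertex -1.822 -3.846 4.609
endloop
endfacet
facet normal -0.146 -0.948 0.284
outer loop
vertex -2.672 -4.512 4.26
vertex -2.431 -4.865 3.207
vertex -1.601 -4.762 3.976
endloop
endfacet
facet normal 0.026 -0.596 -0.802
outer loop
vertex -2.431 -4.865 3.207
vertex -2.398 -3.954 2.531
vertex -1.432 -4.417 2.907
endloop
endfacet
facet normal -0.091 0.551 -0.829
outer loop
vertex -2.398 -3.954 2.531
vertex -2.619 -3.038 3.164
vertex -1.548 -3.288 2.88
endloop
endfacet
facet normal -0.336 0.911 0.241
outer loop
vertex -2.619 -3.038 3.164
vertex -2.788 -3.383 4.233
vertex -1.789 -2.935 3.933
endloop
endfacet
facet normal 0.719 -0.270 0.641
outer loop
vertex -1.055 -3.787 3.774
vertex -1.822 -3.846 4.609
vertex -1.601 -4.762 3.976
endloop
endfacet
facet normal 0.870 -0.492 -0.021
outer loop
vertex -1.055 -3.787 3.774
vertex -1.601 -4.762 3.976
vertex -1.432 -4.417 2.907
endloop
endfacet
facet normal 0.891 0.081 -0.446
outer loop
vertex -1.055 -3.787 3.774
vertex -1.432 -4.417 2.907
vertex -1.548 -3.288 2.88
endloop
endfacet
facet normal 0.752 0.657 -0.048
outer loop
vertex -1.055 -3.787 3.774
vertex -1.548 -3.288 2.88
vertex -1.789 -2.935 3.933
endloop
endfacet
facet normal 0.646 0.440 0.624
outer loop
vertex -1.055 -3.787 3.774
vertex -1.789 -2.935 3.933
vertex -1.822 -3.846 4.609
endloop
endfacet
facet normal 0.091 -0.551 0.829
outer loop
vertex -1.601 -4.762 3.976
vertex -1.822 -3.846 4.609
vertex -2.672 -4.512 4.26
endloop
endfacet
facet normal 0.336 -0.911 -0.241
outer loop
vertex -1.432 -4.417 2.907
vertex -1.601 -4.762 3.976
vertex -2.431 -4.865 3.207
endloop
endfacet
facet normal 0.369 0.016 -0.929
outer loop
vertex -1.548 -3.288 2.88
vertex -1.432 -4.417 2.907
vertex -2.398 -3.954 2.531
endloop
endfacet
facet normal 0.146 0.948 -0.284
outer loop
vertex -1.789 -2.935 3.933
vertex -1.548 -3.288 2.88
vertex -2.619 -3.038 3.164
endloop
endfacet
facet normal -0.026 0.596 0.802
outer loop
vertex -1.822 -3.846 4.609
vertex -1.789 -2.935 3.933
vertex -2.788 -3.383 4.233
endloop
endfacet

endsolid


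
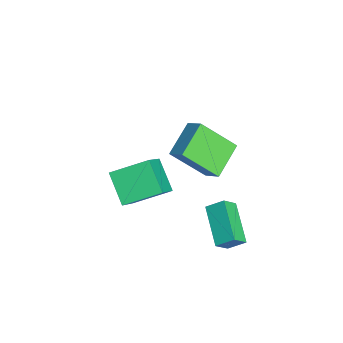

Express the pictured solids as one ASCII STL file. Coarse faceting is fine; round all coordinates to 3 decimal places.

solid 
facet normal -0.909 -0.106 0.404
outer loop
vertex 1.198 1.596 -3.351
vertex 1.343 2.33 -2.832
vertex 0.835 2.143 -4.024
endloop
endfacet
facet normal -0.159 -0.806 -0.570
outer loop
vertex 2.597 2.35 -4.808
vertex 1.198 1.596 -3.351
vertex 0.835 2.143 -4.024
endloop
endfacet
facet normal -0.908 -0.107 0.404
outer loop
vertex 0.835 2.143 -4.024
vertex 1.343 2.33 -2.832
vertex 0.979 2.877 -3.505
endloop
endfacet
facet normal -0.387 0.582 -0.716
outer loop
vertex 0.979 2.877 -3.505
vertex 2.597 2.35 -4.808
vertex 0.835 2.143 -4.024
endloop
endfacet
facet normal 0.387 -0.582 0.715
outer loop
vertex 1.198 1.596 -3.351
vertex 3.105 2.537 -3.616
vertex 1.343 2.33 -2.832
endloop
endfacet
facet normal -0.159 -0.806 -0.570
outer loop
vertex 2.961 1.803 -4.135
vertex 1.198 1.596 -3.351
vertex 2.597 2.35 -4.808
endloop
endfacet
facet normal 0.387 -0.582 0.716
outer loop
vertex 2.961 1.803 -4.135
vertex 3.105 2.537 -3.616
vertex 1.198 1.596 -3.351
endloop
endfacet
facet normal 0.159 0.806 0.570
outer loop
vertex 1.343 2.33 -2.832
vertex 3.105 2.537 -3.616
vertex 0.979 2.877 -3.505
endloop
endfacet
facet normal -0.386 0.582 -0.715
outer loop
vertex 2.742 3.084 -4.289
vertex 2.597 2.35 -4.808
vertex 0.979 2.877 -3.505
endloop
endfacet
facet normal 0.159 0.806 0.570
outer loop
vertex 0.979 2.877 -3.505
vertex 3.105 2.537 -3.616
vertex 2.742 3.084 -4.289
endloop
endfacet
facet normal 0.908 0.107 -0.405
outer loop
vertex 2.742 3.084 -4.289
vertex 2.961 1.803 -4.135
vertex 2.597 2.35 -4.808
endloop
endfacet
facet normal 0.909 0.107 -0.403
outer loop
vertex 3.105 2.537 -3.616
vertex 2.961 1.803 -4.135
vertex 2.742 3.084 -4.289
endloop
endfacet
facet normal -0.664 0.284 -0.691
outer loop
vertex 0.506 -0.203 -0.548
vertex 1.687 0.209 -1.514
vertex 0.517 -1.79 -1.211
endloop
endfacet
facet normal -0.747 -0.261 0.611
outer loop
vertex 1.733 -2.309 0.054
vertex 0.506 -0.203 -0.548
vertex 0.517 -1.79 -1.211
endloop
endfacet
facet normal -0.665 0.284 -0.691
outer loop
vertex 0.517 -1.79 -1.211
vertex 1.687 0.209 -1.514
vertex 1.698 -1.377 -2.177
endloop
endfacet
facet normal 0.007 -0.923 -0.386
outer loop
vertex 1.698 -1.377 -2.177
vertex 1.733 -2.309 0.054
vertex 0.517 -1.79 -1.211
endloop
endfacet
facet normal -0.007 0.923 0.385
outer loop
vertex 0.506 -0.203 -0.548
vertex 2.903 -0.31 -0.249
vertex 1.687 0.209 -1.514
endloop
endfacet
facet normal -0.747 -0.261 0.611
outer loop
vertex 1.722 -0.723 0.717
vertex 0.506 -0.203 -0.548
vertex 1.733 -2.309 0.054
endloop
endfacet
facet normal -0.007 0.923 0.386
outer loop
vertex 1.722 -0.723 0.717
vertex 2.903 -0.31 -0.249
vertex 0.506 -0.203 -0.548
endloop
endfacet
facet normal 0.747 0.261 -0.611
outer loop
vertex 1.687 0.209 -1.514
vertex 2.903 -0.31 -0.249
vertex 1.698 -1.377 -2.177
endloop
endfacet
facet normal 0.007 -0.923 -0.386
outer loop
vertex 2.914 -1.897 -0.912
vertex 1.733 -2.309 0.054
vertex 1.698 -1.377 -2.177
endloop
endfacet
facet normal 0.747 0.261 -0.611
outer loop
vertex 1.698 -1.377 -2.177
vertex 2.903 -0.31 -0.249
vertex 2.914 -1.897 -0.912
endloop
endfacet
facet normal 0.664 -0.284 0.691
outer loop
vertex 2.914 -1.897 -0.912
vertex 1.722 -0.723 0.717
vertex 1.733 -2.309 0.054
endloop
endfacet
facet normal 0.665 -0.284 0.691
outer loop
vertex 2.903 -0.31 -0.249
vertex 1.722 -0.723 0.717
vertex 2.914 -1.897 -0.912
endloop
endfacet
facet normal -0.738 0.526 0.422
outer loop
vertex -3.073 1.899 -2.065
vertex -2.829 3.428 -3.543
vertex -3.758 1.423 -2.67
endloop
endfacet
facet normal -0.114 -0.714 0.691
outer loop
vertex -2.451 0.492 -3.417
vertex -3.073 1.899 -2.065
vertex -3.758 1.423 -2.67
endloop
endfacet
facet normal -0.738 0.526 0.422
outer loop
vertex -3.758 1.423 -2.67
vertex -2.829 3.428 -3.543
vertex -3.514 2.952 -4.148
endloop
endfacet
facet normal -0.665 -0.462 -0.587
outer loop
vertex -3.514 2.952 -4.148
vertex -2.451 0.492 -3.417
vertex -3.758 1.423 -2.67
endloop
endfacet
facet normal 0.665 0.462 0.587
outer loop
vertex -3.073 1.899 -2.065
vertex -1.522 2.497 -4.29
vertex -2.829 3.428 -3.543
endloop
endfacet
facet normal -0.114 -0.714 0.691
outer loop
vertex -1.766 0.968 -2.812
vertex -3.073 1.899 -2.065
vertex -2.451 0.492 -3.417
endloop
endfacet
facet normal 0.665 0.462 0.587
outer loop
vertex -1.766 0.968 -2.812
vertex -1.522 2.497 -4.29
vertex -3.073 1.899 -2.065
endloop
endfacet
facet normal 0.114 0.714 -0.691
outer loop
vertex -2.829 3.428 -3.543
vertex -1.522 2.497 -4.29
vertex -3.514 2.952 -4.148
endloop
endfacet
facet normal -0.665 -0.462 -0.587
outer loop
vertex -2.207 2.021 -4.895
vertex -2.451 0.492 -3.417
vertex -3.514 2.952 -4.148
endloop
endfacet
facet normal 0.114 0.714 -0.691
outer loop
vertex -3.514 2.952 -4.148
vertex -1.522 2.497 -4.29
vertex -2.207 2.021 -4.895
endloop
endfacet
facet normal 0.738 -0.526 -0.422
outer loop
vertex -2.207 2.021 -4.895
vertex -1.766 0.968 -2.812
vertex -2.451 0.492 -3.417
endloop
endfacet
facet normal 0.738 -0.526 -0.422
outer loop
vertex -1.522 2.497 -4.29
vertex -1.766 0.968 -2.812
vertex -2.207 2.021 -4.895
endloop
endfacet

endsolid


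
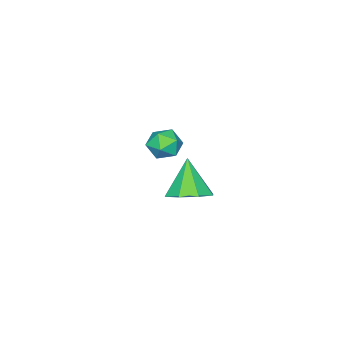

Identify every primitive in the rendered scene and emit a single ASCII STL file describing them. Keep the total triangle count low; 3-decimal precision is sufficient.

solid 
facet normal 0.395 0.355 -0.847
outer loop
vertex -0.18 1.853 -2.664
vertex -0.96 2.356 -2.817
vertex -0.146 2.51 -2.373
endloop
endfacet
facet normal 0.631 -0.341 0.697
outer loop
vertex -0.18 1.853 -2.664
vertex -0.146 2.51 -2.373
vertex -1.62 1.764 -1.403
endloop
endfacet
facet normal 0.395 0.354 -0.847
outer loop
vertex -0.146 2.51 -2.373
vertex -0.96 2.356 -2.817
vertex -0.588 3.077 -2.342
endloop
endfacet
facet normal 0.423 0.283 0.861
outer loop
vertex -0.146 2.51 -2.373
vertex -0.588 3.077 -2.342
vertex -1.62 1.764 -1.403
endloop
endfacet
facet normal 0.396 0.354 -0.847
outer loop
vertex -0.588 3.077 -2.342
vertex -0.96 2.356 -2.817
vertex -1.248 3.221 -2.59
endloop
endfacet
facet normal -0.141 0.647 0.750
outer loop
vertex -0.588 3.077 -2.342
vertex -1.248 3.221 -2.59
vertex -1.62 1.764 -1.403
endloop
endfacet
facet normal 0.396 0.354 -0.847
outer loop
vertex -1.248 3.221 -2.59
vertex -0.96 2.356 -2.817
vertex -1.739 2.859 -2.971
endloop
endfacet
facet normal -0.728 0.535 0.429
outer loop
vertex -1.248 3.221 -2.59
vertex -1.739 2.859 -2.971
vertex -1.62 1.764 -1.403
endloop
endfacet
facet normal 0.396 0.355 -0.847
outer loop
vertex -1.739 2.859 -2.971
vertex -0.96 2.356 -2.817
vertex -1.773 2.202 -3.262
endloop
endfacet
facet normal -0.996 0.014 0.085
outer loop
vertex -1.739 2.859 -2.971
vertex -1.773 2.202 -3.262
vertex -1.62 1.764 -1.403
endloop
endfacet
facet normal 0.396 0.355 -0.847
outer loop
vertex -1.773 2.202 -3.262
vertex -0.96 2.356 -2.817
vertex -1.331 1.635 -3.293
endloop
endfacet
facet normal -0.788 -0.610 -0.079
outer loop
vertex -1.773 2.202 -3.262
vertex -1.331 1.635 -3.293
vertex -1.62 1.764 -1.403
endloop
endfacet
facet normal 0.396 0.355 -0.847
outer loop
vertex -1.331 1.635 -3.293
vertex -0.96 2.356 -2.817
vertex -0.671 1.491 -3.045
endloop
endfacet
facet normal -0.225 -0.974 0.032
outer loop
vertex -1.331 1.635 -3.293
vertex -0.671 1.491 -3.045
vertex -1.62 1.764 -1.403
endloop
endfacet
facet normal 0.395 0.355 -0.847
outer loop
vertex -0.671 1.491 -3.045
vertex -0.96 2.356 -2.817
vertex -0.18 1.853 -2.664
endloop
endfacet
facet normal 0.362 -0.863 0.353
outer loop
vertex -0.671 1.491 -3.045
vertex -0.18 1.853 -2.664
vertex -1.62 1.764 -1.403
endloop
endfacet
facet normal -0.199 -0.432 0.880
outer loop
vertex 1.419 3.449 2.461
vertex 1.749 2.875 2.254
vertex 2.099 3.378 2.58
endloop
endfacet
facet normal -0.138 0.276 0.951
outer loop
vertex 1.419 3.449 2.461
vertex 2.099 3.378 2.58
vertex 1.845 3.988 2.366
endloop
endfacet
facet normal -0.621 0.583 0.523
outer loop
vertex 1.419 3.449 2.461
vertex 1.845 3.988 2.366
vertex 1.34 3.861 1.908
endloop
endfacet
facet normal -0.980 0.066 0.189
outer loop
vertex 1.419 3.449 2.461
vertex 1.34 3.861 1.908
vertex 1.28 3.173 1.839
endloop
endfacet
facet normal -0.719 -0.561 0.410
outer loop
vertex 1.419 3.449 2.461
vertex 1.28 3.173 1.839
vertex 1.749 2.875 2.254
endloop
endfacet
facet normal 0.511 0.466 0.723
outer loop
vertex 1.845 3.988 2.366
vertex 2.099 3.378 2.58
vertex 2.44 3.747 2.101
endloop
endfacet
facet normal 0.412 -0.680 0.607
outer loop
vertex 2.099 3.378 2.58
vertex 1.749 2.875 2.254
vertex 2.38 3.059 2.032
endloop
endfacet
facet normal -0.429 -0.890 -0.154
outer loop
vertex 1.749 2.875 2.254
vertex 1.28 3.173 1.839
vertex 1.875 2.932 1.574
endloop
endfacet
facet normal -0.851 0.125 -0.509
outer loop
vertex 1.28 3.173 1.839
vertex 1.34 3.861 1.908
vertex 1.621 3.542 1.36
endloop
endfacet
facet normal -0.270 0.962 0.031
outer loop
vertex 1.34 3.861 1.908
vertex 1.845 3.988 2.366
vertex 1.971 4.045 1.686
endloop
endfacet
facet normal 0.980 -0.066 -0.189
outer loop
vertex 2.301 3.471 1.479
vertex 2.44 3.747 2.101
vertex 2.38 3.059 2.032
endloop
endfacet
facet normal 0.621 -0.583 -0.523
outer loop
vertex 2.301 3.471 1.479
vertex 2.38 3.059 2.032
vertex 1.875 2.932 1.574
endloop
endfacet
facet normal 0.138 -0.276 -0.951
outer loop
vertex 2.301 3.471 1.479
vertex 1.875 2.932 1.574
vertex 1.621 3.542 1.36
endloop
endfacet
facet normal 0.199 0.432 -0.880
outer loop
vertex 2.301 3.471 1.479
vertex 1.621 3.542 1.36
vertex 1.971 4.045 1.686
endloop
endfacet
facet normal 0.719 0.561 -0.410
outer loop
vertex 2.301 3.471 1.479
vertex 1.971 4.045 1.686
vertex 2.44 3.747 2.101
endloop
endfacet
facet normal 0.851 -0.125 0.509
outer loop
vertex 2.38 3.059 2.032
vertex 2.44 3.747 2.101
vertex 2.099 3.378 2.58
endloop
endfacet
facet normal 0.270 -0.962 -0.031
outer loop
vertex 1.875 2.932 1.574
vertex 2.38 3.059 2.032
vertex 1.749 2.875 2.254
endloop
endfacet
facet normal -0.511 -0.466 -0.723
outer loop
vertex 1.621 3.542 1.36
vertex 1.875 2.932 1.574
vertex 1.28 3.173 1.839
endloop
endfacet
facet normal -0.412 0.680 -0.607
outer loop
vertex 1.971 4.045 1.686
vertex 1.621 3.542 1.36
vertex 1.34 3.861 1.908
endloop
endfacet
facet normal 0.429 0.890 0.154
outer loop
vertex 2.44 3.747 2.101
vertex 1.971 4.045 1.686
vertex 1.845 3.988 2.366
endloop
endfacet

endsolid


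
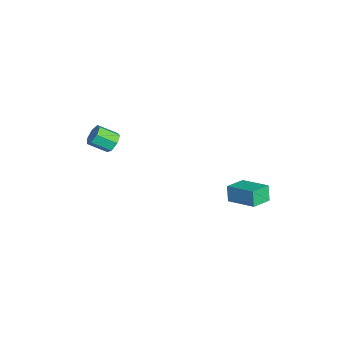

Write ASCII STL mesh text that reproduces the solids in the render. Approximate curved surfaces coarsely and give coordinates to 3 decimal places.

solid 
facet normal 0.132 0.838 -0.529
outer loop
vertex -3.077 -3.741 -2.179
vertex -3.396 -3.326 -1.601
vertex -2.646 -3.513 -1.71
endloop
endfacet
facet normal 0.760 -0.428 -0.490
outer loop
vertex -3.077 -3.741 -2.179
vertex -2.646 -3.513 -1.71
vertex -3.266 -4.949 -1.418
endloop
endfacet
facet normal 0.760 -0.428 -0.490
outer loop
vertex -3.266 -4.949 -1.418
vertex -2.646 -3.513 -1.71
vertex -2.835 -4.72 -0.949
endloop
endfacet
facet normal -0.130 -0.838 0.529
outer loop
vertex -3.266 -4.949 -1.418
vertex -2.835 -4.72 -0.949
vertex -3.584 -4.534 -0.839
endloop
endfacet
facet normal 0.132 0.838 -0.529
outer loop
vertex -2.646 -3.513 -1.71
vertex -3.396 -3.326 -1.601
vertex -2.779 -3.144 -1.159
endloop
endfacet
facet normal 0.972 -0.003 0.237
outer loop
vertex -2.646 -3.513 -1.71
vertex -2.779 -3.144 -1.159
vertex -2.835 -4.72 -0.949
endloop
endfacet
facet normal 0.972 -0.003 0.236
outer loop
vertex -2.835 -4.72 -0.949
vertex -2.779 -3.144 -1.159
vertex -2.968 -4.351 -0.397
endloop
endfacet
facet normal -0.131 -0.838 0.529
outer loop
vertex -2.835 -4.72 -0.949
vertex -2.968 -4.351 -0.397
vertex -3.584 -4.534 -0.839
endloop
endfacet
facet normal 0.132 0.838 -0.529
outer loop
vertex -2.779 -3.144 -1.159
vertex -3.396 -3.326 -1.601
vertex -3.377 -2.912 -0.94
endloop
endfacet
facet normal 0.452 0.425 0.785
outer loop
vertex -2.779 -3.144 -1.159
vertex -3.377 -2.912 -0.94
vertex -2.968 -4.351 -0.397
endloop
endfacet
facet normal 0.451 0.424 0.785
outer loop
vertex -2.968 -4.351 -0.397
vertex -3.377 -2.912 -0.94
vertex -3.566 -4.12 -0.178
endloop
endfacet
facet normal -0.130 -0.839 0.529
outer loop
vertex -2.968 -4.351 -0.397
vertex -3.566 -4.12 -0.178
vertex -3.584 -4.534 -0.839
endloop
endfacet
facet normal 0.130 0.839 -0.529
outer loop
vertex -3.377 -2.912 -0.94
vertex -3.396 -3.326 -1.601
vertex -3.988 -2.993 -1.219
endloop
endfacet
facet normal -0.409 0.532 0.742
outer loop
vertex -3.377 -2.912 -0.94
vertex -3.988 -2.993 -1.219
vertex -3.566 -4.12 -0.178
endloop
endfacet
facet normal -0.408 0.532 0.742
outer loop
vertex -3.566 -4.12 -0.178
vertex -3.988 -2.993 -1.219
vertex -4.177 -4.2 -0.457
endloop
endfacet
facet normal -0.132 -0.838 0.529
outer loop
vertex -3.566 -4.12 -0.178
vertex -4.177 -4.2 -0.457
vertex -3.584 -4.534 -0.839
endloop
endfacet
facet normal 0.131 0.839 -0.529
outer loop
vertex -3.988 -2.993 -1.219
vertex -3.396 -3.326 -1.601
vertex -4.153 -3.324 -1.785
endloop
endfacet
facet normal -0.961 0.239 0.140
outer loop
vertex -3.988 -2.993 -1.219
vertex -4.153 -3.324 -1.785
vertex -4.177 -4.2 -0.457
endloop
endfacet
facet normal -0.961 0.239 0.140
outer loop
vertex -4.177 -4.2 -0.457
vertex -4.153 -3.324 -1.785
vertex -4.342 -4.532 -1.024
endloop
endfacet
facet normal -0.131 -0.838 0.529
outer loop
vertex -4.177 -4.2 -0.457
vertex -4.342 -4.532 -1.024
vertex -3.584 -4.534 -0.839
endloop
endfacet
facet normal 0.131 0.839 -0.529
outer loop
vertex -4.153 -3.324 -1.785
vertex -3.396 -3.326 -1.601
vertex -3.748 -3.657 -2.213
endloop
endfacet
facet normal -0.790 -0.233 -0.566
outer loop
vertex -4.153 -3.324 -1.785
vertex -3.748 -3.657 -2.213
vertex -4.342 -4.532 -1.024
endloop
endfacet
facet normal -0.790 -0.234 -0.567
outer loop
vertex -4.342 -4.532 -1.024
vertex -3.748 -3.657 -2.213
vertex -3.937 -4.865 -1.451
endloop
endfacet
facet normal -0.131 -0.838 0.529
outer loop
vertex -4.342 -4.532 -1.024
vertex -3.937 -4.865 -1.451
vertex -3.584 -4.534 -0.839
endloop
endfacet
facet normal 0.132 0.838 -0.529
outer loop
vertex -3.748 -3.657 -2.213
vertex -3.396 -3.326 -1.601
vertex -3.077 -3.741 -2.179
endloop
endfacet
facet normal -0.024 -0.531 -0.847
outer loop
vertex -3.748 -3.657 -2.213
vertex -3.077 -3.741 -2.179
vertex -3.937 -4.865 -1.451
endloop
endfacet
facet normal -0.025 -0.530 -0.848
outer loop
vertex -3.937 -4.865 -1.451
vertex -3.077 -3.741 -2.179
vertex -3.266 -4.949 -1.418
endloop
endfacet
facet normal -0.131 -0.838 0.529
outer loop
vertex -3.937 -4.865 -1.451
vertex -3.266 -4.949 -1.418
vertex -3.584 -4.534 -0.839
endloop
endfacet
facet normal -0.616 0.752 -0.235
outer loop
vertex 1.937 3.761 -1.476
vertex 3.297 5.039 -0.946
vertex 2.337 3.765 -2.512
endloop
endfacet
facet normal -0.701 -0.658 -0.273
outer loop
vertex 3.223 2.681 -2.174
vertex 1.937 3.761 -1.476
vertex 2.337 3.765 -2.512
endloop
endfacet
facet normal -0.616 0.752 -0.235
outer loop
vertex 2.337 3.765 -2.512
vertex 3.297 5.039 -0.946
vertex 3.697 5.043 -1.982
endloop
endfacet
facet normal 0.360 0.004 -0.933
outer loop
vertex 3.697 5.043 -1.982
vertex 3.223 2.681 -2.174
vertex 2.337 3.765 -2.512
endloop
endfacet
facet normal -0.360 -0.004 0.933
outer loop
vertex 1.937 3.761 -1.476
vertex 4.183 3.955 -0.608
vertex 3.297 5.039 -0.946
endloop
endfacet
facet normal -0.701 -0.658 -0.273
outer loop
vertex 2.823 2.677 -1.138
vertex 1.937 3.761 -1.476
vertex 3.223 2.681 -2.174
endloop
endfacet
facet normal -0.360 -0.004 0.933
outer loop
vertex 2.823 2.677 -1.138
vertex 4.183 3.955 -0.608
vertex 1.937 3.761 -1.476
endloop
endfacet
facet normal 0.701 0.658 0.273
outer loop
vertex 3.297 5.039 -0.946
vertex 4.183 3.955 -0.608
vertex 3.697 5.043 -1.982
endloop
endfacet
facet normal 0.360 0.004 -0.933
outer loop
vertex 4.583 3.959 -1.644
vertex 3.223 2.681 -2.174
vertex 3.697 5.043 -1.982
endloop
endfacet
facet normal 0.701 0.658 0.273
outer loop
vertex 3.697 5.043 -1.982
vertex 4.183 3.955 -0.608
vertex 4.583 3.959 -1.644
endloop
endfacet
facet normal 0.616 -0.752 0.235
outer loop
vertex 4.583 3.959 -1.644
vertex 2.823 2.677 -1.138
vertex 3.223 2.681 -2.174
endloop
endfacet
facet normal 0.616 -0.752 0.235
outer loop
vertex 4.183 3.955 -0.608
vertex 2.823 2.677 -1.138
vertex 4.583 3.959 -1.644
endloop
endfacet

endsolid


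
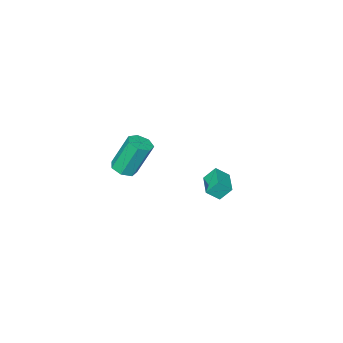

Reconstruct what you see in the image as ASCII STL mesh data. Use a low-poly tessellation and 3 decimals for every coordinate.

solid 
facet normal 0.330 -0.247 -0.911
outer loop
vertex 3.239 -1.447 0.475
vertex 2.789 -1.856 0.423
vertex 2.789 -1.267 0.263
endloop
endfacet
facet normal 0.409 0.907 -0.097
outer loop
vertex 3.239 -1.447 0.475
vertex 2.789 -1.267 0.263
vertex 2.66 -1.015 2.069
endloop
endfacet
facet normal 0.409 0.907 -0.097
outer loop
vertex 2.66 -1.015 2.069
vertex 2.789 -1.267 0.263
vertex 2.21 -0.835 1.857
endloop
endfacet
facet normal -0.330 0.247 0.911
outer loop
vertex 2.66 -1.015 2.069
vertex 2.21 -0.835 1.857
vertex 2.211 -1.424 2.017
endloop
endfacet
facet normal 0.331 -0.247 -0.911
outer loop
vertex 2.789 -1.267 0.263
vertex 2.789 -1.856 0.423
vertex 2.339 -1.531 0.171
endloop
endfacet
facet normal -0.411 0.831 -0.375
outer loop
vertex 2.789 -1.267 0.263
vertex 2.339 -1.531 0.171
vertex 2.21 -0.835 1.857
endloop
endfacet
facet normal -0.411 0.831 -0.375
outer loop
vertex 2.21 -0.835 1.857
vertex 2.339 -1.531 0.171
vertex 1.76 -1.099 1.765
endloop
endfacet
facet normal -0.331 0.247 0.911
outer loop
vertex 2.21 -0.835 1.857
vertex 1.76 -1.099 1.765
vertex 2.211 -1.424 2.017
endloop
endfacet
facet normal 0.331 -0.248 -0.911
outer loop
vertex 2.339 -1.531 0.171
vertex 2.789 -1.856 0.423
vertex 2.228 -2.039 0.269
endloop
endfacet
facet normal -0.920 0.130 -0.369
outer loop
vertex 2.339 -1.531 0.171
vertex 2.228 -2.039 0.269
vertex 1.76 -1.099 1.765
endloop
endfacet
facet normal -0.921 0.128 -0.369
outer loop
vertex 1.76 -1.099 1.765
vertex 2.228 -2.039 0.269
vertex 1.65 -1.607 1.863
endloop
endfacet
facet normal -0.331 0.247 0.911
outer loop
vertex 1.76 -1.099 1.765
vertex 1.65 -1.607 1.863
vertex 2.211 -1.424 2.017
endloop
endfacet
facet normal 0.331 -0.247 -0.911
outer loop
vertex 2.228 -2.039 0.269
vertex 2.789 -1.856 0.423
vertex 2.54 -2.41 0.483
endloop
endfacet
facet normal -0.738 -0.670 -0.086
outer loop
vertex 2.228 -2.039 0.269
vertex 2.54 -2.41 0.483
vertex 1.65 -1.607 1.863
endloop
endfacet
facet normal -0.738 -0.670 -0.086
outer loop
vertex 1.65 -1.607 1.863
vertex 2.54 -2.41 0.483
vertex 1.962 -1.978 2.077
endloop
endfacet
facet normal -0.331 0.247 0.911
outer loop
vertex 1.65 -1.607 1.863
vertex 1.962 -1.978 2.077
vertex 2.211 -1.424 2.017
endloop
endfacet
facet normal 0.329 -0.247 -0.911
outer loop
vertex 2.54 -2.41 0.483
vertex 2.789 -1.856 0.423
vertex 3.04 -2.363 0.651
endloop
endfacet
facet normal 0.003 -0.965 0.262
outer loop
vertex 2.54 -2.41 0.483
vertex 3.04 -2.363 0.651
vertex 1.962 -1.978 2.077
endloop
endfacet
facet normal 0.003 -0.965 0.262
outer loop
vertex 1.962 -1.978 2.077
vertex 3.04 -2.363 0.651
vertex 2.461 -1.931 2.245
endloop
endfacet
facet normal -0.330 0.247 0.911
outer loop
vertex 1.962 -1.978 2.077
vertex 2.461 -1.931 2.245
vertex 2.211 -1.424 2.017
endloop
endfacet
facet normal 0.330 -0.246 -0.911
outer loop
vertex 3.04 -2.363 0.651
vertex 2.789 -1.856 0.423
vertex 3.351 -1.935 0.648
endloop
endfacet
facet normal 0.738 -0.534 0.413
outer loop
vertex 3.04 -2.363 0.651
vertex 3.351 -1.935 0.648
vertex 2.461 -1.931 2.245
endloop
endfacet
facet normal 0.738 -0.534 0.413
outer loop
vertex 2.461 -1.931 2.245
vertex 3.351 -1.935 0.648
vertex 2.772 -1.503 2.242
endloop
endfacet
facet normal -0.331 0.247 0.911
outer loop
vertex 2.461 -1.931 2.245
vertex 2.772 -1.503 2.242
vertex 2.211 -1.424 2.017
endloop
endfacet
facet normal 0.330 -0.247 -0.911
outer loop
vertex 3.351 -1.935 0.648
vertex 2.789 -1.856 0.423
vertex 3.239 -1.447 0.475
endloop
endfacet
facet normal 0.920 0.301 0.253
outer loop
vertex 3.351 -1.935 0.648
vertex 3.239 -1.447 0.475
vertex 2.772 -1.503 2.242
endloop
endfacet
facet normal 0.920 0.301 0.253
outer loop
vertex 2.772 -1.503 2.242
vertex 3.239 -1.447 0.475
vertex 2.66 -1.015 2.069
endloop
endfacet
facet normal -0.331 0.247 0.911
outer loop
vertex 2.772 -1.503 2.242
vertex 2.66 -1.015 2.069
vertex 2.211 -1.424 2.017
endloop
endfacet
facet normal -0.509 0.385 0.770
outer loop
vertex -3.348 -3.272 -3.197
vertex -2.65 -2.225 -3.259
vertex -3.888 -2.943 -3.719
endloop
endfacet
facet normal -0.554 -0.831 0.050
outer loop
vertex -3.45 -3.275 -4.381
vertex -3.348 -3.272 -3.197
vertex -3.888 -2.943 -3.719
endloop
endfacet
facet normal -0.510 0.386 0.769
outer loop
vertex -3.888 -2.943 -3.719
vertex -2.65 -2.225 -3.259
vertex -3.19 -1.896 -3.782
endloop
endfacet
facet normal -0.659 0.401 -0.637
outer loop
vertex -3.19 -1.896 -3.782
vertex -3.45 -3.275 -4.381
vertex -3.888 -2.943 -3.719
endloop
endfacet
facet normal 0.658 -0.401 0.637
outer loop
vertex -3.348 -3.272 -3.197
vertex -2.212 -2.557 -3.921
vertex -2.65 -2.225 -3.259
endloop
endfacet
facet normal -0.554 -0.831 0.050
outer loop
vertex -2.91 -3.604 -3.858
vertex -3.348 -3.272 -3.197
vertex -3.45 -3.275 -4.381
endloop
endfacet
facet normal 0.658 -0.401 0.637
outer loop
vertex -2.91 -3.604 -3.858
vertex -2.212 -2.557 -3.921
vertex -3.348 -3.272 -3.197
endloop
endfacet
facet normal 0.554 0.831 -0.050
outer loop
vertex -2.65 -2.225 -3.259
vertex -2.212 -2.557 -3.921
vertex -3.19 -1.896 -3.782
endloop
endfacet
facet normal -0.658 0.401 -0.637
outer loop
vertex -2.752 -2.228 -4.443
vertex -3.45 -3.275 -4.381
vertex -3.19 -1.896 -3.782
endloop
endfacet
facet normal 0.554 0.831 -0.050
outer loop
vertex -3.19 -1.896 -3.782
vertex -2.212 -2.557 -3.921
vertex -2.752 -2.228 -4.443
endloop
endfacet
facet normal 0.510 -0.385 -0.769
outer loop
vertex -2.752 -2.228 -4.443
vertex -2.91 -3.604 -3.858
vertex -3.45 -3.275 -4.381
endloop
endfacet
facet normal 0.509 -0.386 -0.770
outer loop
vertex -2.212 -2.557 -3.921
vertex -2.91 -3.604 -3.858
vertex -2.752 -2.228 -4.443
endloop
endfacet

endsolid


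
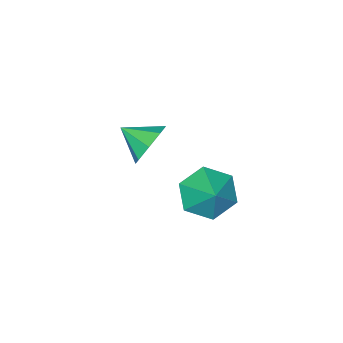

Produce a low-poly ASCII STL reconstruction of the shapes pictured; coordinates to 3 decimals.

solid 
facet normal -0.288 0.862 -0.417
outer loop
vertex -2.119 -2.104 -1.67
vertex -2.604 -2.499 -2.152
vertex -2.672 -2.175 -1.435
endloop
endfacet
facet normal 0.399 -0.080 0.914
outer loop
vertex -2.119 -2.104 -1.67
vertex -2.672 -2.175 -1.435
vertex -2.296 -3.421 -1.708
endloop
endfacet
facet normal -0.288 0.862 -0.417
outer loop
vertex -2.672 -2.175 -1.435
vertex -2.604 -2.499 -2.152
vertex -3.185 -2.436 -1.62
endloop
endfacet
facet normal -0.203 -0.268 0.942
outer loop
vertex -2.672 -2.175 -1.435
vertex -3.185 -2.436 -1.62
vertex -2.296 -3.421 -1.708
endloop
endfacet
facet normal -0.287 0.863 -0.416
outer loop
vertex -3.185 -2.436 -1.62
vertex -2.604 -2.499 -2.152
vertex -3.358 -2.733 -2.117
endloop
endfacet
facet normal -0.592 -0.584 0.555
outer loop
vertex -3.185 -2.436 -1.62
vertex -3.358 -2.733 -2.117
vertex -2.296 -3.421 -1.708
endloop
endfacet
facet normal -0.287 0.863 -0.415
outer loop
vertex -3.358 -2.733 -2.117
vertex -2.604 -2.499 -2.152
vertex -3.09 -2.893 -2.635
endloop
endfacet
facet normal -0.539 -0.842 -0.018
outer loop
vertex -3.358 -2.733 -2.117
vertex -3.09 -2.893 -2.635
vertex -2.296 -3.421 -1.708
endloop
endfacet
facet normal -0.287 0.863 -0.415
outer loop
vertex -3.09 -2.893 -2.635
vertex -2.604 -2.499 -2.152
vertex -2.537 -2.822 -2.87
endloop
endfacet
facet normal -0.074 -0.893 -0.445
outer loop
vertex -3.09 -2.893 -2.635
vertex -2.537 -2.822 -2.87
vertex -2.296 -3.421 -1.708
endloop
endfacet
facet normal -0.289 0.863 -0.415
outer loop
vertex -2.537 -2.822 -2.87
vertex -2.604 -2.499 -2.152
vertex -2.024 -2.561 -2.685
endloop
endfacet
facet normal 0.529 -0.705 -0.473
outer loop
vertex -2.537 -2.822 -2.87
vertex -2.024 -2.561 -2.685
vertex -2.296 -3.421 -1.708
endloop
endfacet
facet normal -0.289 0.863 -0.415
outer loop
vertex -2.024 -2.561 -2.685
vertex -2.604 -2.499 -2.152
vertex -1.851 -2.264 -2.188
endloop
endfacet
facet normal 0.917 -0.389 -0.087
outer loop
vertex -2.024 -2.561 -2.685
vertex -1.851 -2.264 -2.188
vertex -2.296 -3.421 -1.708
endloop
endfacet
facet normal -0.289 0.862 -0.416
outer loop
vertex -1.851 -2.264 -2.188
vertex -2.604 -2.499 -2.152
vertex -2.119 -2.104 -1.67
endloop
endfacet
facet normal 0.864 -0.130 0.487
outer loop
vertex -1.851 -2.264 -2.188
vertex -2.119 -2.104 -1.67
vertex -2.296 -3.421 -1.708
endloop
endfacet
facet normal -0.439 -0.629 -0.641
outer loop
vertex -1.181 -0.055 -1.354
vertex -1.659 0.609 -1.678
vertex -0.874 0.419 -2.029
endloop
endfacet
facet normal 0.934 -0.129 0.334
outer loop
vertex -1.181 -0.055 -1.354
vertex -0.874 0.419 -2.029
vertex -1.141 1.351 -0.922
endloop
endfacet
facet normal -0.439 -0.629 -0.641
outer loop
vertex -0.874 0.419 -2.029
vertex -1.659 0.609 -1.678
vertex -1.352 1.083 -2.353
endloop
endfacet
facet normal 0.839 0.498 -0.217
outer loop
vertex -0.874 0.419 -2.029
vertex -1.352 1.083 -2.353
vertex -1.141 1.351 -0.922
endloop
endfacet
facet normal -0.438 -0.630 -0.641
outer loop
vertex -1.352 1.083 -2.353
vertex -1.659 0.609 -1.678
vertex -2.136 1.272 -2.003
endloop
endfacet
facet normal 0.143 0.969 -0.203
outer loop
vertex -1.352 1.083 -2.353
vertex -2.136 1.272 -2.003
vertex -1.141 1.351 -0.922
endloop
endfacet
facet normal -0.438 -0.630 -0.641
outer loop
vertex -2.136 1.272 -2.003
vertex -1.659 0.609 -1.678
vertex -2.443 0.798 -1.328
endloop
endfacet
facet normal -0.458 0.812 0.362
outer loop
vertex -2.136 1.272 -2.003
vertex -2.443 0.798 -1.328
vertex -1.141 1.351 -0.922
endloop
endfacet
facet normal -0.438 -0.629 -0.642
outer loop
vertex -2.443 0.798 -1.328
vertex -1.659 0.609 -1.678
vertex -1.966 0.135 -1.004
endloop
endfacet
facet normal -0.363 0.185 0.913
outer loop
vertex -2.443 0.798 -1.328
vertex -1.966 0.135 -1.004
vertex -1.141 1.351 -0.922
endloop
endfacet
facet normal -0.438 -0.629 -0.642
outer loop
vertex -1.966 0.135 -1.004
vertex -1.659 0.609 -1.678
vertex -1.181 -0.055 -1.354
endloop
endfacet
facet normal 0.332 -0.286 0.899
outer loop
vertex -1.966 0.135 -1.004
vertex -1.181 -0.055 -1.354
vertex -1.141 1.351 -0.922
endloop
endfacet

endsolid
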